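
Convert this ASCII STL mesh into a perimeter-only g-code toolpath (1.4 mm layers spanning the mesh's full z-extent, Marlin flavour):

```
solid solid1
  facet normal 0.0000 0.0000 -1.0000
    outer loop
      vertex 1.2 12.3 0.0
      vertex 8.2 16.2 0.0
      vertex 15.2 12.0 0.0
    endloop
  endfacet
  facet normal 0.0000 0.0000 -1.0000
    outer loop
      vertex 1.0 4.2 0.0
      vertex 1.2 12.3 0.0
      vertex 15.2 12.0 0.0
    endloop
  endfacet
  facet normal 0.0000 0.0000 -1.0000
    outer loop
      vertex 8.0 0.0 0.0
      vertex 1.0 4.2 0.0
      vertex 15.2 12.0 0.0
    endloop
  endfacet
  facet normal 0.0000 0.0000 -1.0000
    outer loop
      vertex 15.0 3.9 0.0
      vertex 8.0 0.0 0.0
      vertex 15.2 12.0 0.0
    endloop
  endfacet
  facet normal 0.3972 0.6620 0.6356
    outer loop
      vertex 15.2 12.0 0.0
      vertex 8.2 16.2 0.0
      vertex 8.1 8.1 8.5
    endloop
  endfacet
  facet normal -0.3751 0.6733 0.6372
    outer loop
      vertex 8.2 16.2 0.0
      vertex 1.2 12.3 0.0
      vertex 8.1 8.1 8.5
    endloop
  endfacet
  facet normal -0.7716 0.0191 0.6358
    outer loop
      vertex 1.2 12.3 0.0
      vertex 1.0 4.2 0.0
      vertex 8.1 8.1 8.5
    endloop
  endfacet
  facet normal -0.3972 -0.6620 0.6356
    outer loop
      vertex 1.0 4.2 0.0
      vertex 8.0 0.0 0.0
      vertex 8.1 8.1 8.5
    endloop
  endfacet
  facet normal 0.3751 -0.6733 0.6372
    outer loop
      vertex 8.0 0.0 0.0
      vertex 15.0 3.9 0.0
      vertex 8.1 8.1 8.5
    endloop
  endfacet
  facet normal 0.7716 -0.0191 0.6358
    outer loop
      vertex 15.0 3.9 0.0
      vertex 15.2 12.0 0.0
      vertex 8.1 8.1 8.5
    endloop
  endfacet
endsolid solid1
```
; perimeter-only toolpath
G21 ; units = mm
G90 ; absolute positioning
G28 ; home
; layer 1
G0 Z1.4
G0 X14.0 Y11.4
G1 X8.2 Y14.8
G1 X2.4 Y11.6
G1 X2.2 Y4.9
G1 X8.0 Y1.4
G1 X13.8 Y4.6
G1 X14.0 Y11.4
; layer 2
G0 Z2.8
G0 X12.8 Y10.7
G1 X8.2 Y13.5
G1 X3.5 Y10.9
G1 X3.4 Y5.5
G1 X8.0 Y2.7
G1 X12.7 Y5.3
G1 X12.8 Y10.7
; layer 3
G0 Z4.2
G0 X11.6 Y10.1
G1 X8.1 Y12.1
G1 X4.6 Y10.2
G1 X4.5 Y6.2
G1 X8.1 Y4.0
G1 X11.6 Y6.0
G1 X11.6 Y10.1
; layer 4
G0 Z5.7
G0 X10.5 Y9.4
G1 X8.1 Y10.8
G1 X5.8 Y9.5
G1 X5.7 Y6.8
G1 X8.1 Y5.4
G1 X10.4 Y6.7
G1 X10.5 Y9.4
; layer 5
G0 Z7.1
G0 X9.3 Y8.8
G1 X8.1 Y9.4
G1 X7.0 Y8.8
G1 X6.9 Y7.5
G1 X8.1 Y6.8
G1 X9.2 Y7.4
G1 X9.3 Y8.8
M2 ; end

The solid is a regular 6-sided pyramid, base circumscribed radius ≈ 8.1 mm, apex at z ≈ 8.5 mm. Slicing at Δz = 1.4 mm — 6 equal slices spanning the solid's height, so layer i sits at z = i·h/6 — gives 5 non-empty perimeters. Each is a 6-segment closed polygon; G0 lifts to the layer z and rapids to the start vertex, then G1 traces the edges. The cross-section shrinks linearly with z (the slice at the apex is degenerate and omitted).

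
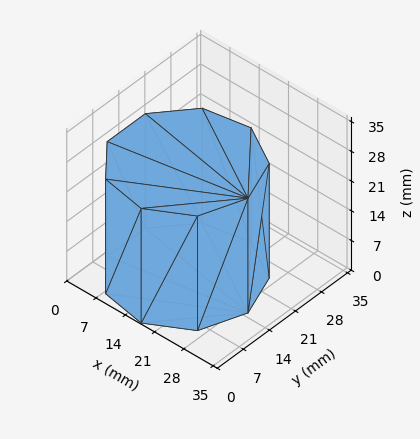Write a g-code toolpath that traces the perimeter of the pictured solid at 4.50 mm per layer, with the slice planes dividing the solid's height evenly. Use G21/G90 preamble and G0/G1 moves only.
Reading the render: the shape is a regular 9-sided prism (a cylinder approximated with 9 flat sides), circumscribed radius ≈ 15 mm, height ≈ 27 mm (dimensions read to the nearest mm from the axis ticks). For the g-code, the solid's height is divided into equal slices at the stated Δz and each level perimeter traced with G1 moves after a G0 lift.

; perimeter-only toolpath
G21 ; units = mm
G90 ; absolute positioning
G28 ; home
; layer 1
G0 Z4.50
G0 X30.00 Y15.00
G1 X26.49 Y24.64
G1 X17.60 Y29.77
G1 X7.50 Y27.99
G1 X0.90 Y20.13
G1 X0.90 Y9.87
G1 X7.50 Y2.01
G1 X17.60 Y0.23
G1 X26.49 Y5.36
G1 X30.00 Y15.00
; layer 2
G0 Z9.00
G0 X30.00 Y15.00
G1 X26.49 Y24.64
G1 X17.60 Y29.77
G1 X7.50 Y27.99
G1 X0.90 Y20.13
G1 X0.90 Y9.87
G1 X7.50 Y2.01
G1 X17.60 Y0.23
G1 X26.49 Y5.36
G1 X30.00 Y15.00
; layer 3
G0 Z13.50
G0 X30.00 Y15.00
G1 X26.49 Y24.64
G1 X17.60 Y29.77
G1 X7.50 Y27.99
G1 X0.90 Y20.13
G1 X0.90 Y9.87
G1 X7.50 Y2.01
G1 X17.60 Y0.23
G1 X26.49 Y5.36
G1 X30.00 Y15.00
; layer 4
G0 Z18.00
G0 X30.00 Y15.00
G1 X26.49 Y24.64
G1 X17.60 Y29.77
G1 X7.50 Y27.99
G1 X0.90 Y20.13
G1 X0.90 Y9.87
G1 X7.50 Y2.01
G1 X17.60 Y0.23
G1 X26.49 Y5.36
G1 X30.00 Y15.00
; layer 5
G0 Z22.50
G0 X30.00 Y15.00
G1 X26.49 Y24.64
G1 X17.60 Y29.77
G1 X7.50 Y27.99
G1 X0.90 Y20.13
G1 X0.90 Y9.87
G1 X7.50 Y2.01
G1 X17.60 Y0.23
G1 X26.49 Y5.36
G1 X30.00 Y15.00
; layer 6
G0 Z27.00
G0 X30.00 Y15.00
G1 X26.49 Y24.64
G1 X17.60 Y29.77
G1 X7.50 Y27.99
G1 X0.90 Y20.13
G1 X0.90 Y9.87
G1 X7.50 Y2.01
G1 X17.60 Y0.23
G1 X26.49 Y5.36
G1 X30.00 Y15.00
M2 ; end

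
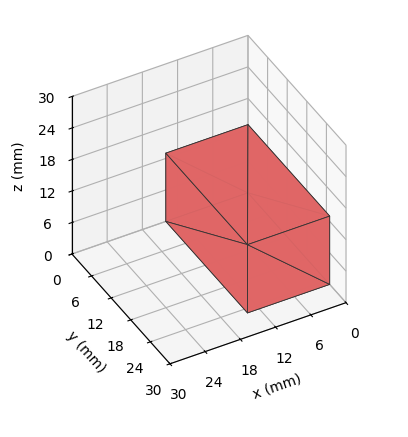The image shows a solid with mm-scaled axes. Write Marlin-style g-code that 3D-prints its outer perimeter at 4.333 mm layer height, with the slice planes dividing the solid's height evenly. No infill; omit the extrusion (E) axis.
Reading the render: the shape is a rectangular box, roughly 14 × 25 mm footprint and 13 mm tall (dimensions read to the nearest mm from the axis ticks). For the g-code, the solid's height is divided into equal slices at the stated Δz and each level perimeter traced with G1 moves after a G0 lift.

; perimeter-only toolpath
G21 ; units = mm
G90 ; absolute positioning
G28 ; home
; layer 1
G0 Z4.333
G0 X0.000 Y0.000
G1 X14.000 Y0.000
G1 X14.000 Y25.000
G1 X0.000 Y25.000
G1 X0.000 Y0.000
; layer 2
G0 Z8.667
G0 X0.000 Y0.000
G1 X14.000 Y0.000
G1 X14.000 Y25.000
G1 X0.000 Y25.000
G1 X0.000 Y0.000
; layer 3
G0 Z13.000
G0 X0.000 Y0.000
G1 X14.000 Y0.000
G1 X14.000 Y25.000
G1 X0.000 Y25.000
G1 X0.000 Y0.000
M2 ; end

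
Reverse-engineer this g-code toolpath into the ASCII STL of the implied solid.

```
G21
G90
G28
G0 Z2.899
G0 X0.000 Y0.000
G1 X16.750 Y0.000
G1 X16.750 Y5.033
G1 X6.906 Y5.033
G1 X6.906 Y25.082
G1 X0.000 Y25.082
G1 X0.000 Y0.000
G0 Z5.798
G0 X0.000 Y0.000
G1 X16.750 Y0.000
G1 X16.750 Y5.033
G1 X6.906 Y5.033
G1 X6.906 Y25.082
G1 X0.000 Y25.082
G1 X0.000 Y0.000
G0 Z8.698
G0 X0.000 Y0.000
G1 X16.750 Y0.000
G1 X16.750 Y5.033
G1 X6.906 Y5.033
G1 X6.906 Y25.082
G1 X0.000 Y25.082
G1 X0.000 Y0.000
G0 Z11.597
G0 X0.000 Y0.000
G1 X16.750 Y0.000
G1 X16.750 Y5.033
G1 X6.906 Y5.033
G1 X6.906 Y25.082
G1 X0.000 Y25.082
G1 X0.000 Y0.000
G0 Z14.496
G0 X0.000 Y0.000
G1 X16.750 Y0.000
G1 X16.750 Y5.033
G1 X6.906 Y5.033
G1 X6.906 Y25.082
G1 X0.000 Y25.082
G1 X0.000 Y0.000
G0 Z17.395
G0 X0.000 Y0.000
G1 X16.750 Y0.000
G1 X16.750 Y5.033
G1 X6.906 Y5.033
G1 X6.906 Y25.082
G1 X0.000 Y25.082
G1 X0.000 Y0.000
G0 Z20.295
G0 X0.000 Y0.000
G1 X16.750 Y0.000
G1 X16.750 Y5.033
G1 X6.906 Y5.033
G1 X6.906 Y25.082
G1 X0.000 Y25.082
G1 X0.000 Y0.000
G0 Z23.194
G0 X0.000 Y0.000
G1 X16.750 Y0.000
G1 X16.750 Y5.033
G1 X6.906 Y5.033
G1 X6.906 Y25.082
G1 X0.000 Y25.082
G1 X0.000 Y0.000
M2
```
solid part
  facet normal 0.0000 0.0000 -1.0000
    outer loop
      vertex 16.750 5.033 0.000
      vertex 16.750 0.000 0.000
      vertex 0.000 0.000 0.000
    endloop
  endfacet
  facet normal 0.0000 0.0000 -1.0000
    outer loop
      vertex 6.906 5.033 0.000
      vertex 16.750 5.033 0.000
      vertex 0.000 0.000 0.000
    endloop
  endfacet
  facet normal 0.0000 0.0000 -1.0000
    outer loop
      vertex 6.906 25.082 0.000
      vertex 6.906 5.033 0.000
      vertex 0.000 0.000 0.000
    endloop
  endfacet
  facet normal 0.0000 0.0000 -1.0000
    outer loop
      vertex 0.000 25.082 0.000
      vertex 6.906 25.082 0.000
      vertex 0.000 0.000 0.000
    endloop
  endfacet
  facet normal 0.0000 0.0000 1.0000
    outer loop
      vertex 0.000 0.000 23.194
      vertex 16.750 0.000 23.194
      vertex 16.750 5.033 23.194
    endloop
  endfacet
  facet normal 0.0000 0.0000 1.0000
    outer loop
      vertex 0.000 0.000 23.194
      vertex 16.750 5.033 23.194
      vertex 6.906 5.033 23.194
    endloop
  endfacet
  facet normal 0.0000 0.0000 1.0000
    outer loop
      vertex 0.000 0.000 23.194
      vertex 6.906 5.033 23.194
      vertex 6.906 25.082 23.194
    endloop
  endfacet
  facet normal 0.0000 0.0000 1.0000
    outer loop
      vertex 0.000 0.000 23.194
      vertex 6.906 25.082 23.194
      vertex 0.000 25.082 23.194
    endloop
  endfacet
  facet normal 0.0000 -1.0000 0.0000
    outer loop
      vertex 0.000 0.000 0.000
      vertex 16.750 0.000 0.000
      vertex 16.750 0.000 23.194
    endloop
  endfacet
  facet normal 0.0000 -1.0000 0.0000
    outer loop
      vertex 0.000 0.000 0.000
      vertex 16.750 0.000 23.194
      vertex 0.000 0.000 23.194
    endloop
  endfacet
  facet normal 1.0000 0.0000 0.0000
    outer loop
      vertex 16.750 0.000 0.000
      vertex 16.750 5.033 0.000
      vertex 16.750 5.033 23.194
    endloop
  endfacet
  facet normal 1.0000 0.0000 0.0000
    outer loop
      vertex 16.750 0.000 0.000
      vertex 16.750 5.033 23.194
      vertex 16.750 0.000 23.194
    endloop
  endfacet
  facet normal 0.0000 1.0000 0.0000
    outer loop
      vertex 16.750 5.033 0.000
      vertex 6.906 5.033 0.000
      vertex 6.906 5.033 23.194
    endloop
  endfacet
  facet normal 0.0000 1.0000 0.0000
    outer loop
      vertex 16.750 5.033 0.000
      vertex 6.906 5.033 23.194
      vertex 16.750 5.033 23.194
    endloop
  endfacet
  facet normal 1.0000 0.0000 0.0000
    outer loop
      vertex 6.906 5.033 0.000
      vertex 6.906 25.082 0.000
      vertex 6.906 25.082 23.194
    endloop
  endfacet
  facet normal 1.0000 0.0000 0.0000
    outer loop
      vertex 6.906 5.033 0.000
      vertex 6.906 25.082 23.194
      vertex 6.906 5.033 23.194
    endloop
  endfacet
  facet normal 0.0000 1.0000 0.0000
    outer loop
      vertex 6.906 25.082 0.000
      vertex 0.000 25.082 0.000
      vertex 0.000 25.082 23.194
    endloop
  endfacet
  facet normal 0.0000 1.0000 0.0000
    outer loop
      vertex 6.906 25.082 0.000
      vertex 0.000 25.082 23.194
      vertex 6.906 25.082 23.194
    endloop
  endfacet
  facet normal -1.0000 0.0000 0.0000
    outer loop
      vertex 0.000 25.082 0.000
      vertex 0.000 0.000 0.000
      vertex 0.000 0.000 23.194
    endloop
  endfacet
  facet normal -1.0000 0.0000 0.0000
    outer loop
      vertex 0.000 25.082 0.000
      vertex 0.000 0.000 23.194
      vertex 0.000 25.082 23.194
    endloop
  endfacet
endsolid part

The G0 Z moves step by Δz≈2.899 mm. Every layer's G1 loop is the same polygon, so the solid is a straight extrusion of it from z=0 to z≈23.2. Closing with flat bottom and top caps and triangulating gives 20 facets — an L-shaped prism: outer 16.8 × 25.1 mm, arm thicknesses ≈ 5.03 mm (horizontal) and 6.91 mm (vertical), extruded 23.2 mm in z.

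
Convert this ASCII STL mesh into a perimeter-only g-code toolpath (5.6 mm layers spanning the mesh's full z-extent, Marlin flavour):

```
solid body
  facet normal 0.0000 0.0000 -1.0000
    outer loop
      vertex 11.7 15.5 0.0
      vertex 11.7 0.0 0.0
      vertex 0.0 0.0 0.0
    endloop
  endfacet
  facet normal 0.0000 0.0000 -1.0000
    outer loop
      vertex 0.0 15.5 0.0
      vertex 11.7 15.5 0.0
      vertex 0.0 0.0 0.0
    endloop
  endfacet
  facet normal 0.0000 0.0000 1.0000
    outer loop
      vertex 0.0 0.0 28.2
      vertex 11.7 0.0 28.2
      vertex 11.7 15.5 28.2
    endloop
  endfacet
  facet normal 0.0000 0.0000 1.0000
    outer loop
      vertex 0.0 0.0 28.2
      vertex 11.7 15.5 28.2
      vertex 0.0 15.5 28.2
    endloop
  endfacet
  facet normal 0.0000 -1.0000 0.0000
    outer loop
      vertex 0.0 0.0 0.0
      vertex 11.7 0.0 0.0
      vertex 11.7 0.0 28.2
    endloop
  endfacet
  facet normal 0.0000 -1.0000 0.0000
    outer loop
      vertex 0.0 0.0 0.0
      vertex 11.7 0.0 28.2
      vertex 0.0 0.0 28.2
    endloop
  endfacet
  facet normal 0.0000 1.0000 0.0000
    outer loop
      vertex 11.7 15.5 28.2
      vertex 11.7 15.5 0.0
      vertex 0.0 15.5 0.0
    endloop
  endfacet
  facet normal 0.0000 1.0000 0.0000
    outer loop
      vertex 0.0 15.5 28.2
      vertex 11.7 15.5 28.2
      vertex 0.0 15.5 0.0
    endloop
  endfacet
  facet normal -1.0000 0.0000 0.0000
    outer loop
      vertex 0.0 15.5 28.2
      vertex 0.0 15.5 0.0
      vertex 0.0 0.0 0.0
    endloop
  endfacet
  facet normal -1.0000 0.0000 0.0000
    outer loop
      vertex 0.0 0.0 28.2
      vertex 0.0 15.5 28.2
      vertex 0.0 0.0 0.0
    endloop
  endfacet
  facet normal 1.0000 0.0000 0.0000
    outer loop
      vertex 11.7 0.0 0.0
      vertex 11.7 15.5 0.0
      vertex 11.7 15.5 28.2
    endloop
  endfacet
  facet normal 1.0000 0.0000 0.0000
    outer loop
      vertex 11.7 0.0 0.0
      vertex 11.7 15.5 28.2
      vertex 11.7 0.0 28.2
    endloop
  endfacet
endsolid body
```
; perimeter-only toolpath
G21 ; units = mm
G90 ; absolute positioning
G28 ; home
; layer 1
G0 Z5.6
G0 X0.0 Y0.0
G1 X11.7 Y0.0
G1 X11.7 Y15.5
G1 X0.0 Y15.5
G1 X0.0 Y0.0
; layer 2
G0 Z11.3
G0 X0.0 Y0.0
G1 X11.7 Y0.0
G1 X11.7 Y15.5
G1 X0.0 Y15.5
G1 X0.0 Y0.0
; layer 3
G0 Z16.9
G0 X0.0 Y0.0
G1 X11.7 Y0.0
G1 X11.7 Y15.5
G1 X0.0 Y15.5
G1 X0.0 Y0.0
; layer 4
G0 Z22.6
G0 X0.0 Y0.0
G1 X11.7 Y0.0
G1 X11.7 Y15.5
G1 X0.0 Y15.5
G1 X0.0 Y0.0
; layer 5
G0 Z28.2
G0 X0.0 Y0.0
G1 X11.7 Y0.0
G1 X11.7 Y15.5
G1 X0.0 Y15.5
G1 X0.0 Y0.0
M2 ; end

The solid is a rectangular box, roughly 11.7 × 15.5 mm footprint and 28.2 mm tall. Slicing at Δz = 5.6 mm — 5 equal slices spanning the solid's height, so layer i sits at z = i·h/5 — gives 5 non-empty perimeters. Each is a 4-segment closed polygon; G0 lifts to the layer z and rapids to the start vertex, then G1 traces the edges.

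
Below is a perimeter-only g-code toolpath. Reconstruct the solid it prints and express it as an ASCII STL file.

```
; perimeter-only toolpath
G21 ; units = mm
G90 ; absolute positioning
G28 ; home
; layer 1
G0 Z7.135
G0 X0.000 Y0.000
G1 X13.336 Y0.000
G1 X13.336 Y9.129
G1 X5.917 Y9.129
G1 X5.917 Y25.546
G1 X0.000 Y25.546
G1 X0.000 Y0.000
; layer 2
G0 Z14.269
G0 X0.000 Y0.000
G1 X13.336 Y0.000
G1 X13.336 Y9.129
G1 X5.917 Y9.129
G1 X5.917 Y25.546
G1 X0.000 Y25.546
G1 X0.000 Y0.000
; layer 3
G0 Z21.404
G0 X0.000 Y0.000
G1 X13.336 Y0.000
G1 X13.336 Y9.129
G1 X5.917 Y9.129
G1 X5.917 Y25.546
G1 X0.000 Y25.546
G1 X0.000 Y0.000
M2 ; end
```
solid part
  facet normal 0.0000 0.0000 -1.0000
    outer loop
      vertex 13.336 9.129 0.000
      vertex 13.336 0.000 0.000
      vertex 0.000 0.000 0.000
    endloop
  endfacet
  facet normal 0.0000 0.0000 -1.0000
    outer loop
      vertex 5.917 9.129 0.000
      vertex 13.336 9.129 0.000
      vertex 0.000 0.000 0.000
    endloop
  endfacet
  facet normal 0.0000 0.0000 -1.0000
    outer loop
      vertex 5.917 25.546 0.000
      vertex 5.917 9.129 0.000
      vertex 0.000 0.000 0.000
    endloop
  endfacet
  facet normal 0.0000 0.0000 -1.0000
    outer loop
      vertex 0.000 25.546 0.000
      vertex 5.917 25.546 0.000
      vertex 0.000 0.000 0.000
    endloop
  endfacet
  facet normal 0.0000 0.0000 1.0000
    outer loop
      vertex 0.000 0.000 21.404
      vertex 13.336 0.000 21.404
      vertex 13.336 9.129 21.404
    endloop
  endfacet
  facet normal 0.0000 0.0000 1.0000
    outer loop
      vertex 0.000 0.000 21.404
      vertex 13.336 9.129 21.404
      vertex 5.917 9.129 21.404
    endloop
  endfacet
  facet normal 0.0000 0.0000 1.0000
    outer loop
      vertex 0.000 0.000 21.404
      vertex 5.917 9.129 21.404
      vertex 5.917 25.546 21.404
    endloop
  endfacet
  facet normal 0.0000 0.0000 1.0000
    outer loop
      vertex 0.000 0.000 21.404
      vertex 5.917 25.546 21.404
      vertex 0.000 25.546 21.404
    endloop
  endfacet
  facet normal 0.0000 -1.0000 0.0000
    outer loop
      vertex 0.000 0.000 0.000
      vertex 13.336 0.000 0.000
      vertex 13.336 0.000 21.404
    endloop
  endfacet
  facet normal 0.0000 -1.0000 0.0000
    outer loop
      vertex 0.000 0.000 0.000
      vertex 13.336 0.000 21.404
      vertex 0.000 0.000 21.404
    endloop
  endfacet
  facet normal 1.0000 0.0000 0.0000
    outer loop
      vertex 13.336 0.000 0.000
      vertex 13.336 9.129 0.000
      vertex 13.336 9.129 21.404
    endloop
  endfacet
  facet normal 1.0000 0.0000 0.0000
    outer loop
      vertex 13.336 0.000 0.000
      vertex 13.336 9.129 21.404
      vertex 13.336 0.000 21.404
    endloop
  endfacet
  facet normal 0.0000 1.0000 0.0000
    outer loop
      vertex 13.336 9.129 0.000
      vertex 5.917 9.129 0.000
      vertex 5.917 9.129 21.404
    endloop
  endfacet
  facet normal 0.0000 1.0000 0.0000
    outer loop
      vertex 13.336 9.129 0.000
      vertex 5.917 9.129 21.404
      vertex 13.336 9.129 21.404
    endloop
  endfacet
  facet normal 1.0000 0.0000 0.0000
    outer loop
      vertex 5.917 9.129 0.000
      vertex 5.917 25.546 0.000
      vertex 5.917 25.546 21.404
    endloop
  endfacet
  facet normal 1.0000 0.0000 0.0000
    outer loop
      vertex 5.917 9.129 0.000
      vertex 5.917 25.546 21.404
      vertex 5.917 9.129 21.404
    endloop
  endfacet
  facet normal 0.0000 1.0000 0.0000
    outer loop
      vertex 5.917 25.546 0.000
      vertex 0.000 25.546 0.000
      vertex 0.000 25.546 21.404
    endloop
  endfacet
  facet normal 0.0000 1.0000 0.0000
    outer loop
      vertex 5.917 25.546 0.000
      vertex 0.000 25.546 21.404
      vertex 5.917 25.546 21.404
    endloop
  endfacet
  facet normal -1.0000 0.0000 0.0000
    outer loop
      vertex 0.000 25.546 0.000
      vertex 0.000 0.000 0.000
      vertex 0.000 0.000 21.404
    endloop
  endfacet
  facet normal -1.0000 0.0000 0.0000
    outer loop
      vertex 0.000 25.546 0.000
      vertex 0.000 0.000 21.404
      vertex 0.000 25.546 21.404
    endloop
  endfacet
endsolid part

The G0 Z moves step by Δz≈7.135 mm. Every layer's G1 loop is the same polygon, so the solid is a straight extrusion of it from z=0 to z≈21.4. Closing with flat bottom and top caps and triangulating gives 20 facets — an L-shaped prism: outer 13.3 × 25.5 mm, arm thicknesses ≈ 9.13 mm (horizontal) and 5.92 mm (vertical), extruded 21.4 mm in z.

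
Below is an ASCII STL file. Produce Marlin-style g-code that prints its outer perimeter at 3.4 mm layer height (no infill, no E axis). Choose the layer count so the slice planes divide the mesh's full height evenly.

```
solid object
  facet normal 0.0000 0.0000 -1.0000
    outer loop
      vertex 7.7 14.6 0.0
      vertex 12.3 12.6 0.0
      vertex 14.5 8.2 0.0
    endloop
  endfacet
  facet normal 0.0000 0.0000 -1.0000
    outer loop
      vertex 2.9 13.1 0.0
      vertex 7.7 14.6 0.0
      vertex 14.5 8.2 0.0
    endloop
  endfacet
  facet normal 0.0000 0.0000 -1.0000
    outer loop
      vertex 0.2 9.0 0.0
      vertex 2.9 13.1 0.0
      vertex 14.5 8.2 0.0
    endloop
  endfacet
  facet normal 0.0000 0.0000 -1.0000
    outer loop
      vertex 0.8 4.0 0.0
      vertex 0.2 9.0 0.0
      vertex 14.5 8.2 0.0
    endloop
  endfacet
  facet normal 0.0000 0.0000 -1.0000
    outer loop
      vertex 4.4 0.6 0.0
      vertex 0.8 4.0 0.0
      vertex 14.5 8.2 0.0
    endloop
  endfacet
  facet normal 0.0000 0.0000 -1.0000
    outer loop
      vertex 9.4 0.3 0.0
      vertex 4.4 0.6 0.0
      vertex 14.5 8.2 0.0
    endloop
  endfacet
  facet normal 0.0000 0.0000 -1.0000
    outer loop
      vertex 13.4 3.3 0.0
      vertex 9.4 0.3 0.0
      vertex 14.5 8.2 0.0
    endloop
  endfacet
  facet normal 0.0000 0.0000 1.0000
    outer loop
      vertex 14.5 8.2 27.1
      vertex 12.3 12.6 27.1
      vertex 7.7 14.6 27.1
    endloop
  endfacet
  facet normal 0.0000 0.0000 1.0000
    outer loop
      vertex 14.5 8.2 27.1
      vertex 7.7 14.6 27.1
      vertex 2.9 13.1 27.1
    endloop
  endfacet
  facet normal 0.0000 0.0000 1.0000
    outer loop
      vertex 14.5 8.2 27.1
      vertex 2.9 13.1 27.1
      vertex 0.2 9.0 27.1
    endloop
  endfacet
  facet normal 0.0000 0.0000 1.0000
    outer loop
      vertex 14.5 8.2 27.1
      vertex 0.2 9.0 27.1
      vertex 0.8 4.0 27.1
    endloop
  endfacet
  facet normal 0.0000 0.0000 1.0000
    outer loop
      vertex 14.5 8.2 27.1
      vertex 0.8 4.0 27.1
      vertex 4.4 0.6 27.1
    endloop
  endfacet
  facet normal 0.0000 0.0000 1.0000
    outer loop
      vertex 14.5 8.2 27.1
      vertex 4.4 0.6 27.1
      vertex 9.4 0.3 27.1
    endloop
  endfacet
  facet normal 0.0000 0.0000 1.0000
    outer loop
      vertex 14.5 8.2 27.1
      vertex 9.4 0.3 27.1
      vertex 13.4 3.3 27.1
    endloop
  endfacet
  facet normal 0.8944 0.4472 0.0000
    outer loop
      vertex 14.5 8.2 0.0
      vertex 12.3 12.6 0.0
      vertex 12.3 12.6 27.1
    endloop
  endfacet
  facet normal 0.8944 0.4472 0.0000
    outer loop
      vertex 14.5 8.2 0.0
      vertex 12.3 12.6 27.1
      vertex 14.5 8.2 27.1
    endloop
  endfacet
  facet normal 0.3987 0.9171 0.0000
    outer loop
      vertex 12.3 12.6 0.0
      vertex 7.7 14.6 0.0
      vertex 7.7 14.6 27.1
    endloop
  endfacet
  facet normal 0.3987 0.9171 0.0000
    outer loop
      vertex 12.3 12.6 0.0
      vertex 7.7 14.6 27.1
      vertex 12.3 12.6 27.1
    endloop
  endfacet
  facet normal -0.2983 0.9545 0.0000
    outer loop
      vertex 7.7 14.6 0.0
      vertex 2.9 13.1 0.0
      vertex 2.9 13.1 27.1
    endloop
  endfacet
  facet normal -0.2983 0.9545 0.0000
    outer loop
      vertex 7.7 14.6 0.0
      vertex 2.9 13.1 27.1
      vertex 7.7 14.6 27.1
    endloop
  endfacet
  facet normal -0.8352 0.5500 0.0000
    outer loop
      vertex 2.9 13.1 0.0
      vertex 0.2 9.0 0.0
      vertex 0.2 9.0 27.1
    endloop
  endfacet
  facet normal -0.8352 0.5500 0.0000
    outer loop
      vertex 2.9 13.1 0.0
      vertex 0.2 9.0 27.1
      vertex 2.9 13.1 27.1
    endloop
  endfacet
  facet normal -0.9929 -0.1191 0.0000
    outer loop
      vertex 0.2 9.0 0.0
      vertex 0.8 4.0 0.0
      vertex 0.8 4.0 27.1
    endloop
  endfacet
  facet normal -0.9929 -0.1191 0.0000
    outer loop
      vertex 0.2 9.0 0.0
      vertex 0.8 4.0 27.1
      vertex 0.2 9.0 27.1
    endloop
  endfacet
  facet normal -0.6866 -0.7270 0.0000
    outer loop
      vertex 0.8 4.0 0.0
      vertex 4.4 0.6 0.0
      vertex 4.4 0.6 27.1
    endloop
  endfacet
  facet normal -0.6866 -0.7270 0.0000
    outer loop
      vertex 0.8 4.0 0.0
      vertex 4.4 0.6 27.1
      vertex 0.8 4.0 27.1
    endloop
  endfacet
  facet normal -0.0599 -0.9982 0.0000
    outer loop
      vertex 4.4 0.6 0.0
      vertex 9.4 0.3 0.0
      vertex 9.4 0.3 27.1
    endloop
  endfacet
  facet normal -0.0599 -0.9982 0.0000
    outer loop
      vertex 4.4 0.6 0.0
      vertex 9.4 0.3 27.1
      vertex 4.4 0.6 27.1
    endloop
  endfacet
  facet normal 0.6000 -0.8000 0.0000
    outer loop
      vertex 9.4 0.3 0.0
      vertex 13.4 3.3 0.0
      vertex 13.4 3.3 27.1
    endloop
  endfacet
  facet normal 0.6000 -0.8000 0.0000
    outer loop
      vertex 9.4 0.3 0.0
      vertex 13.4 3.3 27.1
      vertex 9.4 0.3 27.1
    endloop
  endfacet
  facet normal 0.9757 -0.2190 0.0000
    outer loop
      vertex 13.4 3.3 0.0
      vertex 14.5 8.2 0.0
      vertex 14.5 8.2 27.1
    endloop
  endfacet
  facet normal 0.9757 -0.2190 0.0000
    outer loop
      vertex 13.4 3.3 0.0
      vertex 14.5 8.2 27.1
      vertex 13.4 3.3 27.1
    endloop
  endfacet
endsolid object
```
; perimeter-only toolpath
G21 ; units = mm
G90 ; absolute positioning
G28 ; home
; layer 1
G0 Z3.4
G0 X14.5 Y8.2
G1 X12.3 Y12.6
G1 X7.7 Y14.6
G1 X2.9 Y13.1
G1 X0.2 Y9.0
G1 X0.8 Y4.0
G1 X4.4 Y0.6
G1 X9.4 Y0.3
G1 X13.4 Y3.3
G1 X14.5 Y8.2
; layer 2
G0 Z6.8
G0 X14.5 Y8.2
G1 X12.3 Y12.6
G1 X7.7 Y14.6
G1 X2.9 Y13.1
G1 X0.2 Y9.0
G1 X0.8 Y4.0
G1 X4.4 Y0.6
G1 X9.4 Y0.3
G1 X13.4 Y3.3
G1 X14.5 Y8.2
; layer 3
G0 Z10.2
G0 X14.5 Y8.2
G1 X12.3 Y12.6
G1 X7.7 Y14.6
G1 X2.9 Y13.1
G1 X0.2 Y9.0
G1 X0.8 Y4.0
G1 X4.4 Y0.6
G1 X9.4 Y0.3
G1 X13.4 Y3.3
G1 X14.5 Y8.2
; layer 4
G0 Z13.6
G0 X14.5 Y8.2
G1 X12.3 Y12.6
G1 X7.7 Y14.6
G1 X2.9 Y13.1
G1 X0.2 Y9.0
G1 X0.8 Y4.0
G1 X4.4 Y0.6
G1 X9.4 Y0.3
G1 X13.4 Y3.3
G1 X14.5 Y8.2
; layer 5
G0 Z16.9
G0 X14.5 Y8.2
G1 X12.3 Y12.6
G1 X7.7 Y14.6
G1 X2.9 Y13.1
G1 X0.2 Y9.0
G1 X0.8 Y4.0
G1 X4.4 Y0.6
G1 X9.4 Y0.3
G1 X13.4 Y3.3
G1 X14.5 Y8.2
; layer 6
G0 Z20.3
G0 X14.5 Y8.2
G1 X12.3 Y12.6
G1 X7.7 Y14.6
G1 X2.9 Y13.1
G1 X0.2 Y9.0
G1 X0.8 Y4.0
G1 X4.4 Y0.6
G1 X9.4 Y0.3
G1 X13.4 Y3.3
G1 X14.5 Y8.2
; layer 7
G0 Z23.7
G0 X14.5 Y8.2
G1 X12.3 Y12.6
G1 X7.7 Y14.6
G1 X2.9 Y13.1
G1 X0.2 Y9.0
G1 X0.8 Y4.0
G1 X4.4 Y0.6
G1 X9.4 Y0.3
G1 X13.4 Y3.3
G1 X14.5 Y8.2
; layer 8
G0 Z27.1
G0 X14.5 Y8.2
G1 X12.3 Y12.6
G1 X7.7 Y14.6
G1 X2.9 Y13.1
G1 X0.2 Y9.0
G1 X0.8 Y4.0
G1 X4.4 Y0.6
G1 X9.4 Y0.3
G1 X13.4 Y3.3
G1 X14.5 Y8.2
M2 ; end

The solid is a regular 9-sided prism (a cylinder approximated with 9 flat sides), circumscribed radius ≈ 7.3 mm, height ≈ 27.1 mm. Slicing at Δz = 3.4 mm — 8 equal slices spanning the solid's height, so layer i sits at z = i·h/8 — gives 8 non-empty perimeters. Each is a 9-segment closed polygon; G0 lifts to the layer z and rapids to the start vertex, then G1 traces the edges.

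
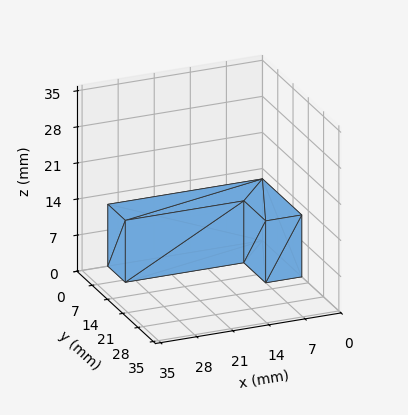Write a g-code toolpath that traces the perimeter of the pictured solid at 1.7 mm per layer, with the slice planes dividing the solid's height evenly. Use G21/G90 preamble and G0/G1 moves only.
Reading the render: the shape is an L-shaped prism: outer 30 × 18 mm, arm thicknesses ≈ 8 mm (horizontal) and 7 mm (vertical), extruded 12 mm in z (dimensions read to the nearest mm from the axis ticks). For the g-code, the solid's height is divided into equal slices at the stated Δz and each level perimeter traced with G1 moves after a G0 lift.

; perimeter-only toolpath
G21 ; units = mm
G90 ; absolute positioning
G28 ; home
; layer 1
G0 Z1.7
G0 X0.0 Y0.0
G1 X30.0 Y0.0
G1 X30.0 Y8.0
G1 X7.0 Y8.0
G1 X7.0 Y18.0
G1 X0.0 Y18.0
G1 X0.0 Y0.0
; layer 2
G0 Z3.4
G0 X0.0 Y0.0
G1 X30.0 Y0.0
G1 X30.0 Y8.0
G1 X7.0 Y8.0
G1 X7.0 Y18.0
G1 X0.0 Y18.0
G1 X0.0 Y0.0
; layer 3
G0 Z5.1
G0 X0.0 Y0.0
G1 X30.0 Y0.0
G1 X30.0 Y8.0
G1 X7.0 Y8.0
G1 X7.0 Y18.0
G1 X0.0 Y18.0
G1 X0.0 Y0.0
; layer 4
G0 Z6.9
G0 X0.0 Y0.0
G1 X30.0 Y0.0
G1 X30.0 Y8.0
G1 X7.0 Y8.0
G1 X7.0 Y18.0
G1 X0.0 Y18.0
G1 X0.0 Y0.0
; layer 5
G0 Z8.6
G0 X0.0 Y0.0
G1 X30.0 Y0.0
G1 X30.0 Y8.0
G1 X7.0 Y8.0
G1 X7.0 Y18.0
G1 X0.0 Y18.0
G1 X0.0 Y0.0
; layer 6
G0 Z10.3
G0 X0.0 Y0.0
G1 X30.0 Y0.0
G1 X30.0 Y8.0
G1 X7.0 Y8.0
G1 X7.0 Y18.0
G1 X0.0 Y18.0
G1 X0.0 Y0.0
; layer 7
G0 Z12.0
G0 X0.0 Y0.0
G1 X30.0 Y0.0
G1 X30.0 Y8.0
G1 X7.0 Y8.0
G1 X7.0 Y18.0
G1 X0.0 Y18.0
G1 X0.0 Y0.0
M2 ; end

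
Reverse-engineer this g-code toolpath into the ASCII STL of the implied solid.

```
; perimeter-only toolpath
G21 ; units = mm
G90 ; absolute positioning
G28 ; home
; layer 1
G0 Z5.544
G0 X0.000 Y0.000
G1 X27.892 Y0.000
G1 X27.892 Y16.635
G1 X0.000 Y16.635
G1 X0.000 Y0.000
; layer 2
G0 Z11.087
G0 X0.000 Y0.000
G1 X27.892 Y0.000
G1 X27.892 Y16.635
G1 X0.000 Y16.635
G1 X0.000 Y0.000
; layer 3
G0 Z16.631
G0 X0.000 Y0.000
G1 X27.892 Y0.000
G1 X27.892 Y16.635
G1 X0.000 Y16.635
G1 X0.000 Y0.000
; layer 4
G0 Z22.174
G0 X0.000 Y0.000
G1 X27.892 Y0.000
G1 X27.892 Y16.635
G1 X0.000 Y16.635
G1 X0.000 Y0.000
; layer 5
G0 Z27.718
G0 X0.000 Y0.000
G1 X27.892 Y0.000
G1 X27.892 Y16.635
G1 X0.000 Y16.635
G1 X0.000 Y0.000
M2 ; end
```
solid part
  facet normal 0.0000 0.0000 -1.0000
    outer loop
      vertex 27.892 16.635 0.000
      vertex 27.892 0.000 0.000
      vertex 0.000 0.000 0.000
    endloop
  endfacet
  facet normal 0.0000 0.0000 -1.0000
    outer loop
      vertex 0.000 16.635 0.000
      vertex 27.892 16.635 0.000
      vertex 0.000 0.000 0.000
    endloop
  endfacet
  facet normal 0.0000 0.0000 1.0000
    outer loop
      vertex 0.000 0.000 27.718
      vertex 27.892 0.000 27.718
      vertex 27.892 16.635 27.718
    endloop
  endfacet
  facet normal 0.0000 0.0000 1.0000
    outer loop
      vertex 0.000 0.000 27.718
      vertex 27.892 16.635 27.718
      vertex 0.000 16.635 27.718
    endloop
  endfacet
  facet normal 0.0000 -1.0000 0.0000
    outer loop
      vertex 0.000 0.000 0.000
      vertex 27.892 0.000 0.000
      vertex 27.892 0.000 27.718
    endloop
  endfacet
  facet normal 0.0000 -1.0000 0.0000
    outer loop
      vertex 0.000 0.000 0.000
      vertex 27.892 0.000 27.718
      vertex 0.000 0.000 27.718
    endloop
  endfacet
  facet normal 0.0000 1.0000 0.0000
    outer loop
      vertex 27.892 16.635 27.718
      vertex 27.892 16.635 0.000
      vertex 0.000 16.635 0.000
    endloop
  endfacet
  facet normal 0.0000 1.0000 0.0000
    outer loop
      vertex 0.000 16.635 27.718
      vertex 27.892 16.635 27.718
      vertex 0.000 16.635 0.000
    endloop
  endfacet
  facet normal -1.0000 0.0000 0.0000
    outer loop
      vertex 0.000 16.635 27.718
      vertex 0.000 16.635 0.000
      vertex 0.000 0.000 0.000
    endloop
  endfacet
  facet normal -1.0000 0.0000 0.0000
    outer loop
      vertex 0.000 0.000 27.718
      vertex 0.000 16.635 27.718
      vertex 0.000 0.000 0.000
    endloop
  endfacet
  facet normal 1.0000 0.0000 0.0000
    outer loop
      vertex 27.892 0.000 0.000
      vertex 27.892 16.635 0.000
      vertex 27.892 16.635 27.718
    endloop
  endfacet
  facet normal 1.0000 0.0000 0.0000
    outer loop
      vertex 27.892 0.000 0.000
      vertex 27.892 16.635 27.718
      vertex 27.892 0.000 27.718
    endloop
  endfacet
endsolid part

The G0 Z moves step by Δz≈5.544 mm. Every layer's G1 loop is the same polygon, so the solid is a straight extrusion of it from z=0 to z≈27.7. Closing with flat bottom and top caps and triangulating gives 12 facets — a rectangular box, roughly 27.9 × 16.6 mm footprint and 27.7 mm tall.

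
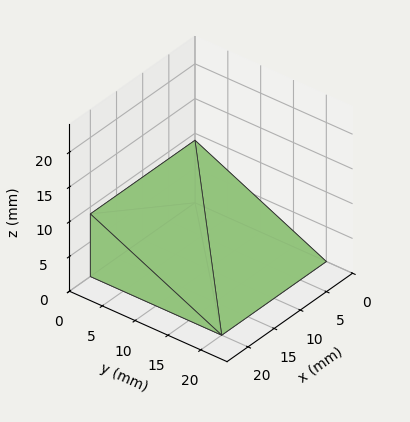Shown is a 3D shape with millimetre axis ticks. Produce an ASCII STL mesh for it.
Reading the render: the shape is a wedge (ramp): 20 × 20 mm base, rising to 9 mm along the y=0 edge and sloping linearly to z=0 at y=20 (dimensions read to the nearest mm from the axis ticks). For the STL, each face is triangulated and given an outward normal.

solid part
  facet normal 0.0000 0.0000 -1.0000
    outer loop
      vertex 20.000 20.000 0.000
      vertex 20.000 0.000 0.000
      vertex 0.000 0.000 0.000
    endloop
  endfacet
  facet normal 0.0000 0.0000 -1.0000
    outer loop
      vertex 0.000 20.000 0.000
      vertex 20.000 20.000 0.000
      vertex 0.000 0.000 0.000
    endloop
  endfacet
  facet normal 0.0000 -1.0000 0.0000
    outer loop
      vertex 0.000 0.000 0.000
      vertex 20.000 0.000 0.000
      vertex 20.000 0.000 9.000
    endloop
  endfacet
  facet normal 0.0000 -1.0000 0.0000
    outer loop
      vertex 0.000 0.000 0.000
      vertex 20.000 0.000 9.000
      vertex 0.000 0.000 9.000
    endloop
  endfacet
  facet normal 0.0000 0.4104 0.9119
    outer loop
      vertex 0.000 0.000 9.000
      vertex 20.000 0.000 9.000
      vertex 20.000 20.000 0.000
    endloop
  endfacet
  facet normal 0.0000 0.4104 0.9119
    outer loop
      vertex 0.000 0.000 9.000
      vertex 20.000 20.000 0.000
      vertex 0.000 20.000 0.000
    endloop
  endfacet
  facet normal -1.0000 0.0000 0.0000
    outer loop
      vertex 0.000 0.000 9.000
      vertex 0.000 20.000 0.000
      vertex 0.000 0.000 0.000
    endloop
  endfacet
  facet normal 1.0000 0.0000 0.0000
    outer loop
      vertex 20.000 0.000 0.000
      vertex 20.000 20.000 0.000
      vertex 20.000 0.000 9.000
    endloop
  endfacet
endsolid part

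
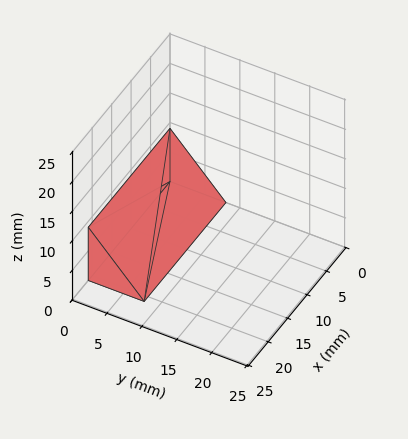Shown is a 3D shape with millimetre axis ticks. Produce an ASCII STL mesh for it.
Reading the render: the shape is a wedge (ramp): 21 × 8 mm base, rising to 9 mm along the y=0 edge and sloping linearly to z=0 at y=8 (dimensions read to the nearest mm from the axis ticks). For the STL, each face is triangulated and given an outward normal.

solid part
  facet normal 0.0000 0.0000 -1.0000
    outer loop
      vertex 21.000 8.000 0.000
      vertex 21.000 0.000 0.000
      vertex 0.000 0.000 0.000
    endloop
  endfacet
  facet normal 0.0000 0.0000 -1.0000
    outer loop
      vertex 0.000 8.000 0.000
      vertex 21.000 8.000 0.000
      vertex 0.000 0.000 0.000
    endloop
  endfacet
  facet normal 0.0000 -1.0000 0.0000
    outer loop
      vertex 0.000 0.000 0.000
      vertex 21.000 0.000 0.000
      vertex 21.000 0.000 9.000
    endloop
  endfacet
  facet normal 0.0000 -1.0000 0.0000
    outer loop
      vertex 0.000 0.000 0.000
      vertex 21.000 0.000 9.000
      vertex 0.000 0.000 9.000
    endloop
  endfacet
  facet normal 0.0000 0.7474 0.6644
    outer loop
      vertex 0.000 0.000 9.000
      vertex 21.000 0.000 9.000
      vertex 21.000 8.000 0.000
    endloop
  endfacet
  facet normal 0.0000 0.7474 0.6644
    outer loop
      vertex 0.000 0.000 9.000
      vertex 21.000 8.000 0.000
      vertex 0.000 8.000 0.000
    endloop
  endfacet
  facet normal -1.0000 0.0000 0.0000
    outer loop
      vertex 0.000 0.000 9.000
      vertex 0.000 8.000 0.000
      vertex 0.000 0.000 0.000
    endloop
  endfacet
  facet normal 1.0000 0.0000 0.0000
    outer loop
      vertex 21.000 0.000 0.000
      vertex 21.000 8.000 0.000
      vertex 21.000 0.000 9.000
    endloop
  endfacet
endsolid part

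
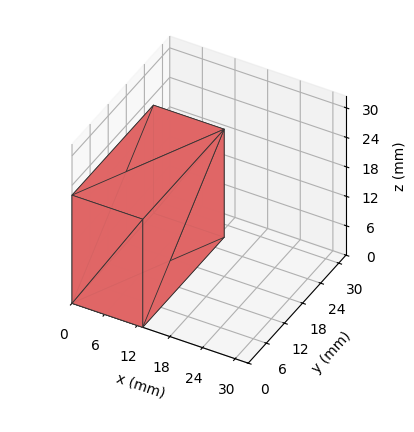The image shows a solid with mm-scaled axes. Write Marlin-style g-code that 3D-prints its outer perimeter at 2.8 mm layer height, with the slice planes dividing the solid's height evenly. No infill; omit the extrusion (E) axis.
Reading the render: the shape is a rectangular box, roughly 13 × 27 mm footprint and 22 mm tall (dimensions read to the nearest mm from the axis ticks). For the g-code, the solid's height is divided into equal slices at the stated Δz and each level perimeter traced with G1 moves after a G0 lift.

; perimeter-only toolpath
G21 ; units = mm
G90 ; absolute positioning
G28 ; home
; layer 1
G0 Z2.8
G0 X0.0 Y0.0
G1 X13.0 Y0.0
G1 X13.0 Y27.0
G1 X0.0 Y27.0
G1 X0.0 Y0.0
; layer 2
G0 Z5.5
G0 X0.0 Y0.0
G1 X13.0 Y0.0
G1 X13.0 Y27.0
G1 X0.0 Y27.0
G1 X0.0 Y0.0
; layer 3
G0 Z8.2
G0 X0.0 Y0.0
G1 X13.0 Y0.0
G1 X13.0 Y27.0
G1 X0.0 Y27.0
G1 X0.0 Y0.0
; layer 4
G0 Z11.0
G0 X0.0 Y0.0
G1 X13.0 Y0.0
G1 X13.0 Y27.0
G1 X0.0 Y27.0
G1 X0.0 Y0.0
; layer 5
G0 Z13.8
G0 X0.0 Y0.0
G1 X13.0 Y0.0
G1 X13.0 Y27.0
G1 X0.0 Y27.0
G1 X0.0 Y0.0
; layer 6
G0 Z16.5
G0 X0.0 Y0.0
G1 X13.0 Y0.0
G1 X13.0 Y27.0
G1 X0.0 Y27.0
G1 X0.0 Y0.0
; layer 7
G0 Z19.2
G0 X0.0 Y0.0
G1 X13.0 Y0.0
G1 X13.0 Y27.0
G1 X0.0 Y27.0
G1 X0.0 Y0.0
; layer 8
G0 Z22.0
G0 X0.0 Y0.0
G1 X13.0 Y0.0
G1 X13.0 Y27.0
G1 X0.0 Y27.0
G1 X0.0 Y0.0
M2 ; end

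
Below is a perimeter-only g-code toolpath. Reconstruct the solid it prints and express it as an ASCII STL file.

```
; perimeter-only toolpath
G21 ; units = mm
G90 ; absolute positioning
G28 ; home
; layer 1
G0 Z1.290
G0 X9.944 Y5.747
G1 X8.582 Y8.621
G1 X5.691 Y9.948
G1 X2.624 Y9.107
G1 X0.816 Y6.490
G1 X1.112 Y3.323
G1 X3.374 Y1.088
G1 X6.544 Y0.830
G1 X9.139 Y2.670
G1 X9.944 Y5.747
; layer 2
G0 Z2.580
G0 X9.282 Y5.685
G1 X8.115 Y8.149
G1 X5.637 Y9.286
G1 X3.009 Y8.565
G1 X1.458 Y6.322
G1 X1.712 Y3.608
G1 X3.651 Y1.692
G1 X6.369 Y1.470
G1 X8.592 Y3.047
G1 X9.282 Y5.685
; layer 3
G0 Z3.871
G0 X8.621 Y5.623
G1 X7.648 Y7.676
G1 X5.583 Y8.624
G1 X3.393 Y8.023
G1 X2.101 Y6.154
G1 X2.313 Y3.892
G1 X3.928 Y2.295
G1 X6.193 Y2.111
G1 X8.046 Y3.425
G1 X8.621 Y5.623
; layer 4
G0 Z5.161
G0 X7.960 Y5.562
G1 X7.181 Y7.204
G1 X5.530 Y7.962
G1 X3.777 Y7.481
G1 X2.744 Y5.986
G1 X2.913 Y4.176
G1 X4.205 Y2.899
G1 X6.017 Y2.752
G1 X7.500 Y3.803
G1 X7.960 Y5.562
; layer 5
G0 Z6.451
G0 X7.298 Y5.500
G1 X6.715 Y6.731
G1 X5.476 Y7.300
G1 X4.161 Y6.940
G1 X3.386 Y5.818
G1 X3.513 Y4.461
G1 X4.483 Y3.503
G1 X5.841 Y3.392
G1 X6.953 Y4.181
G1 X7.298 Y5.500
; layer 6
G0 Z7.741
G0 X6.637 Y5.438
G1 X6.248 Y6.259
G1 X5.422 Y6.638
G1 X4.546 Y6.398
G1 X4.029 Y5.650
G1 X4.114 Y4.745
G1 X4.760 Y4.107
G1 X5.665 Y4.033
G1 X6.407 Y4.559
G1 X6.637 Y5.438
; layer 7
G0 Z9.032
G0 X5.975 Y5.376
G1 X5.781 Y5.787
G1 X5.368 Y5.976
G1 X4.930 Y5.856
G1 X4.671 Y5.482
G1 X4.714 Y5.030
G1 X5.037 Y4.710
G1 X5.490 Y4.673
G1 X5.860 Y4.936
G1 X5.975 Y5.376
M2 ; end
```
solid part
  facet normal 0.0000 0.0000 -1.0000
    outer loop
      vertex 5.745 10.610 0.000
      vertex 9.049 9.094 0.000
      vertex 10.605 5.809 0.000
    endloop
  endfacet
  facet normal 0.0000 0.0000 -1.0000
    outer loop
      vertex 2.240 9.649 0.000
      vertex 5.745 10.610 0.000
      vertex 10.605 5.809 0.000
    endloop
  endfacet
  facet normal 0.0000 0.0000 -1.0000
    outer loop
      vertex 0.173 6.658 0.000
      vertex 2.240 9.649 0.000
      vertex 10.605 5.809 0.000
    endloop
  endfacet
  facet normal 0.0000 0.0000 -1.0000
    outer loop
      vertex 0.512 3.039 0.000
      vertex 0.173 6.658 0.000
      vertex 10.605 5.809 0.000
    endloop
  endfacet
  facet normal 0.0000 0.0000 -1.0000
    outer loop
      vertex 3.097 0.484 0.000
      vertex 0.512 3.039 0.000
      vertex 10.605 5.809 0.000
    endloop
  endfacet
  facet normal 0.0000 0.0000 -1.0000
    outer loop
      vertex 6.720 0.189 0.000
      vertex 3.097 0.484 0.000
      vertex 10.605 5.809 0.000
    endloop
  endfacet
  facet normal 0.0000 0.0000 -1.0000
    outer loop
      vertex 9.685 2.292 0.000
      vertex 6.720 0.189 0.000
      vertex 10.605 5.809 0.000
    endloop
  endfacet
  facet normal 0.8135 0.3853 0.4355
    outer loop
      vertex 10.605 5.809 0.000
      vertex 9.049 9.094 0.000
      vertex 5.314 5.314 10.322
    endloop
  endfacet
  facet normal 0.3754 0.8182 0.4355
    outer loop
      vertex 9.049 9.094 0.000
      vertex 5.745 10.610 0.000
      vertex 5.314 5.314 10.322
    endloop
  endfacet
  facet normal -0.2380 0.8682 0.4355
    outer loop
      vertex 5.745 10.610 0.000
      vertex 2.240 9.649 0.000
      vertex 5.314 5.314 10.322
    endloop
  endfacet
  facet normal -0.7406 0.5118 0.4355
    outer loop
      vertex 2.240 9.649 0.000
      vertex 0.173 6.658 0.000
      vertex 5.314 5.314 10.322
    endloop
  endfacet
  facet normal -0.8963 -0.0840 0.4355
    outer loop
      vertex 0.173 6.658 0.000
      vertex 0.512 3.039 0.000
      vertex 5.314 5.314 10.322
    endloop
  endfacet
  facet normal -0.6328 -0.6402 0.4355
    outer loop
      vertex 0.512 3.039 0.000
      vertex 3.097 0.484 0.000
      vertex 5.314 5.314 10.322
    endloop
  endfacet
  facet normal -0.0731 -0.8972 0.4355
    outer loop
      vertex 3.097 0.484 0.000
      vertex 6.720 0.189 0.000
      vertex 5.314 5.314 10.322
    endloop
  endfacet
  facet normal 0.5208 -0.7342 0.4355
    outer loop
      vertex 6.720 0.189 0.000
      vertex 9.685 2.292 0.000
      vertex 5.314 5.314 10.322
    endloop
  endfacet
  facet normal 0.8709 -0.2278 0.4355
    outer loop
      vertex 9.685 2.292 0.000
      vertex 10.605 5.809 0.000
      vertex 5.314 5.314 10.322
    endloop
  endfacet
endsolid part

The G0 Z moves step by Δz≈1.290 mm. The G1 loops shrink linearly with z, so the solid tapers from its base footprint up to z≈10.3. Closing with a flat bottom cap and the tapered top and triangulating gives 16 facets — a regular 9-sided pyramid, base circumscribed radius ≈ 5.31 mm, apex at z ≈ 10.3 mm.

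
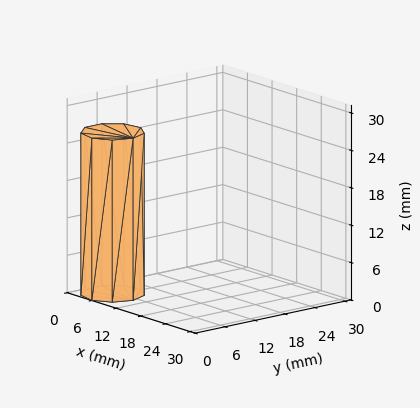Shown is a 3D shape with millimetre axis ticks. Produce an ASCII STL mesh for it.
Reading the render: the shape is a regular 9-sided prism (a cylinder approximated with 9 flat sides), circumscribed radius ≈ 5 mm, height ≈ 26 mm (dimensions read to the nearest mm from the axis ticks). For the STL, each face is triangulated and given an outward normal.

solid part
  facet normal 0.0000 0.0000 -1.0000
    outer loop
      vertex 5.9 9.9 0.0
      vertex 8.8 8.2 0.0
      vertex 10.0 5.0 0.0
    endloop
  endfacet
  facet normal 0.0000 0.0000 -1.0000
    outer loop
      vertex 2.5 9.3 0.0
      vertex 5.9 9.9 0.0
      vertex 10.0 5.0 0.0
    endloop
  endfacet
  facet normal 0.0000 0.0000 -1.0000
    outer loop
      vertex 0.3 6.7 0.0
      vertex 2.5 9.3 0.0
      vertex 10.0 5.0 0.0
    endloop
  endfacet
  facet normal 0.0000 0.0000 -1.0000
    outer loop
      vertex 0.3 3.3 0.0
      vertex 0.3 6.7 0.0
      vertex 10.0 5.0 0.0
    endloop
  endfacet
  facet normal 0.0000 0.0000 -1.0000
    outer loop
      vertex 2.5 0.7 0.0
      vertex 0.3 3.3 0.0
      vertex 10.0 5.0 0.0
    endloop
  endfacet
  facet normal 0.0000 0.0000 -1.0000
    outer loop
      vertex 5.9 0.1 0.0
      vertex 2.5 0.7 0.0
      vertex 10.0 5.0 0.0
    endloop
  endfacet
  facet normal 0.0000 0.0000 -1.0000
    outer loop
      vertex 8.8 1.8 0.0
      vertex 5.9 0.1 0.0
      vertex 10.0 5.0 0.0
    endloop
  endfacet
  facet normal 0.0000 0.0000 1.0000
    outer loop
      vertex 10.0 5.0 26.0
      vertex 8.8 8.2 26.0
      vertex 5.9 9.9 26.0
    endloop
  endfacet
  facet normal 0.0000 0.0000 1.0000
    outer loop
      vertex 10.0 5.0 26.0
      vertex 5.9 9.9 26.0
      vertex 2.5 9.3 26.0
    endloop
  endfacet
  facet normal 0.0000 0.0000 1.0000
    outer loop
      vertex 10.0 5.0 26.0
      vertex 2.5 9.3 26.0
      vertex 0.3 6.7 26.0
    endloop
  endfacet
  facet normal 0.0000 0.0000 1.0000
    outer loop
      vertex 10.0 5.0 26.0
      vertex 0.3 6.7 26.0
      vertex 0.3 3.3 26.0
    endloop
  endfacet
  facet normal 0.0000 0.0000 1.0000
    outer loop
      vertex 10.0 5.0 26.0
      vertex 0.3 3.3 26.0
      vertex 2.5 0.7 26.0
    endloop
  endfacet
  facet normal 0.0000 0.0000 1.0000
    outer loop
      vertex 10.0 5.0 26.0
      vertex 2.5 0.7 26.0
      vertex 5.9 0.1 26.0
    endloop
  endfacet
  facet normal 0.0000 0.0000 1.0000
    outer loop
      vertex 10.0 5.0 26.0
      vertex 5.9 0.1 26.0
      vertex 8.8 1.8 26.0
    endloop
  endfacet
  facet normal 0.9363 0.3511 0.0000
    outer loop
      vertex 10.0 5.0 0.0
      vertex 8.8 8.2 0.0
      vertex 8.8 8.2 26.0
    endloop
  endfacet
  facet normal 0.9363 0.3511 0.0000
    outer loop
      vertex 10.0 5.0 0.0
      vertex 8.8 8.2 26.0
      vertex 10.0 5.0 26.0
    endloop
  endfacet
  facet normal 0.5057 0.8627 0.0000
    outer loop
      vertex 8.8 8.2 0.0
      vertex 5.9 9.9 0.0
      vertex 5.9 9.9 26.0
    endloop
  endfacet
  facet normal 0.5057 0.8627 0.0000
    outer loop
      vertex 8.8 8.2 0.0
      vertex 5.9 9.9 26.0
      vertex 8.8 8.2 26.0
    endloop
  endfacet
  facet normal -0.1738 0.9848 0.0000
    outer loop
      vertex 5.9 9.9 0.0
      vertex 2.5 9.3 0.0
      vertex 2.5 9.3 26.0
    endloop
  endfacet
  facet normal -0.1738 0.9848 0.0000
    outer loop
      vertex 5.9 9.9 0.0
      vertex 2.5 9.3 26.0
      vertex 5.9 9.9 26.0
    endloop
  endfacet
  facet normal -0.7634 0.6459 0.0000
    outer loop
      vertex 2.5 9.3 0.0
      vertex 0.3 6.7 0.0
      vertex 0.3 6.7 26.0
    endloop
  endfacet
  facet normal -0.7634 0.6459 0.0000
    outer loop
      vertex 2.5 9.3 0.0
      vertex 0.3 6.7 26.0
      vertex 2.5 9.3 26.0
    endloop
  endfacet
  facet normal -1.0000 0.0000 0.0000
    outer loop
      vertex 0.3 6.7 0.0
      vertex 0.3 3.3 0.0
      vertex 0.3 3.3 26.0
    endloop
  endfacet
  facet normal -1.0000 0.0000 0.0000
    outer loop
      vertex 0.3 6.7 0.0
      vertex 0.3 3.3 26.0
      vertex 0.3 6.7 26.0
    endloop
  endfacet
  facet normal -0.7634 -0.6459 0.0000
    outer loop
      vertex 0.3 3.3 0.0
      vertex 2.5 0.7 0.0
      vertex 2.5 0.7 26.0
    endloop
  endfacet
  facet normal -0.7634 -0.6459 0.0000
    outer loop
      vertex 0.3 3.3 0.0
      vertex 2.5 0.7 26.0
      vertex 0.3 3.3 26.0
    endloop
  endfacet
  facet normal -0.1738 -0.9848 0.0000
    outer loop
      vertex 2.5 0.7 0.0
      vertex 5.9 0.1 0.0
      vertex 5.9 0.1 26.0
    endloop
  endfacet
  facet normal -0.1738 -0.9848 0.0000
    outer loop
      vertex 2.5 0.7 0.0
      vertex 5.9 0.1 26.0
      vertex 2.5 0.7 26.0
    endloop
  endfacet
  facet normal 0.5057 -0.8627 0.0000
    outer loop
      vertex 5.9 0.1 0.0
      vertex 8.8 1.8 0.0
      vertex 8.8 1.8 26.0
    endloop
  endfacet
  facet normal 0.5057 -0.8627 0.0000
    outer loop
      vertex 5.9 0.1 0.0
      vertex 8.8 1.8 26.0
      vertex 5.9 0.1 26.0
    endloop
  endfacet
  facet normal 0.9363 -0.3511 0.0000
    outer loop
      vertex 8.8 1.8 0.0
      vertex 10.0 5.0 0.0
      vertex 10.0 5.0 26.0
    endloop
  endfacet
  facet normal 0.9363 -0.3511 0.0000
    outer loop
      vertex 8.8 1.8 0.0
      vertex 10.0 5.0 26.0
      vertex 8.8 1.8 26.0
    endloop
  endfacet
endsolid part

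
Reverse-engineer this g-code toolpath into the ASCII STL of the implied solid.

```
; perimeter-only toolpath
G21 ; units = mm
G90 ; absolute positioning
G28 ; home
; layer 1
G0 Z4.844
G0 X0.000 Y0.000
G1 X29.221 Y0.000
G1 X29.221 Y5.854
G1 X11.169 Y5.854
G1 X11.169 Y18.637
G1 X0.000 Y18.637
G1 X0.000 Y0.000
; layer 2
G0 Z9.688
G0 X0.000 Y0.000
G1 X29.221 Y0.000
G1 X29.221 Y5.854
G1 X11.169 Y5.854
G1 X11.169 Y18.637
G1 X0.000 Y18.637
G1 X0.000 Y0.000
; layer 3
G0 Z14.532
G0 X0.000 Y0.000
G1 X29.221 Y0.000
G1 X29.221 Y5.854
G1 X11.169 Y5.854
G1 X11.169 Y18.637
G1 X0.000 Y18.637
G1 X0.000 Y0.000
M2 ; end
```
solid part
  facet normal 0.0000 0.0000 -1.0000
    outer loop
      vertex 29.221 5.854 0.000
      vertex 29.221 0.000 0.000
      vertex 0.000 0.000 0.000
    endloop
  endfacet
  facet normal 0.0000 0.0000 -1.0000
    outer loop
      vertex 11.169 5.854 0.000
      vertex 29.221 5.854 0.000
      vertex 0.000 0.000 0.000
    endloop
  endfacet
  facet normal 0.0000 0.0000 -1.0000
    outer loop
      vertex 11.169 18.637 0.000
      vertex 11.169 5.854 0.000
      vertex 0.000 0.000 0.000
    endloop
  endfacet
  facet normal 0.0000 0.0000 -1.0000
    outer loop
      vertex 0.000 18.637 0.000
      vertex 11.169 18.637 0.000
      vertex 0.000 0.000 0.000
    endloop
  endfacet
  facet normal 0.0000 0.0000 1.0000
    outer loop
      vertex 0.000 0.000 14.532
      vertex 29.221 0.000 14.532
      vertex 29.221 5.854 14.532
    endloop
  endfacet
  facet normal 0.0000 0.0000 1.0000
    outer loop
      vertex 0.000 0.000 14.532
      vertex 29.221 5.854 14.532
      vertex 11.169 5.854 14.532
    endloop
  endfacet
  facet normal 0.0000 0.0000 1.0000
    outer loop
      vertex 0.000 0.000 14.532
      vertex 11.169 5.854 14.532
      vertex 11.169 18.637 14.532
    endloop
  endfacet
  facet normal 0.0000 0.0000 1.0000
    outer loop
      vertex 0.000 0.000 14.532
      vertex 11.169 18.637 14.532
      vertex 0.000 18.637 14.532
    endloop
  endfacet
  facet normal 0.0000 -1.0000 0.0000
    outer loop
      vertex 0.000 0.000 0.000
      vertex 29.221 0.000 0.000
      vertex 29.221 0.000 14.532
    endloop
  endfacet
  facet normal 0.0000 -1.0000 0.0000
    outer loop
      vertex 0.000 0.000 0.000
      vertex 29.221 0.000 14.532
      vertex 0.000 0.000 14.532
    endloop
  endfacet
  facet normal 1.0000 0.0000 0.0000
    outer loop
      vertex 29.221 0.000 0.000
      vertex 29.221 5.854 0.000
      vertex 29.221 5.854 14.532
    endloop
  endfacet
  facet normal 1.0000 0.0000 0.0000
    outer loop
      vertex 29.221 0.000 0.000
      vertex 29.221 5.854 14.532
      vertex 29.221 0.000 14.532
    endloop
  endfacet
  facet normal 0.0000 1.0000 0.0000
    outer loop
      vertex 29.221 5.854 0.000
      vertex 11.169 5.854 0.000
      vertex 11.169 5.854 14.532
    endloop
  endfacet
  facet normal 0.0000 1.0000 0.0000
    outer loop
      vertex 29.221 5.854 0.000
      vertex 11.169 5.854 14.532
      vertex 29.221 5.854 14.532
    endloop
  endfacet
  facet normal 1.0000 0.0000 0.0000
    outer loop
      vertex 11.169 5.854 0.000
      vertex 11.169 18.637 0.000
      vertex 11.169 18.637 14.532
    endloop
  endfacet
  facet normal 1.0000 0.0000 0.0000
    outer loop
      vertex 11.169 5.854 0.000
      vertex 11.169 18.637 14.532
      vertex 11.169 5.854 14.532
    endloop
  endfacet
  facet normal 0.0000 1.0000 0.0000
    outer loop
      vertex 11.169 18.637 0.000
      vertex 0.000 18.637 0.000
      vertex 0.000 18.637 14.532
    endloop
  endfacet
  facet normal 0.0000 1.0000 0.0000
    outer loop
      vertex 11.169 18.637 0.000
      vertex 0.000 18.637 14.532
      vertex 11.169 18.637 14.532
    endloop
  endfacet
  facet normal -1.0000 0.0000 0.0000
    outer loop
      vertex 0.000 18.637 0.000
      vertex 0.000 0.000 0.000
      vertex 0.000 0.000 14.532
    endloop
  endfacet
  facet normal -1.0000 0.0000 0.0000
    outer loop
      vertex 0.000 18.637 0.000
      vertex 0.000 0.000 14.532
      vertex 0.000 18.637 14.532
    endloop
  endfacet
endsolid part

The G0 Z moves step by Δz≈4.844 mm. Every layer's G1 loop is the same polygon, so the solid is a straight extrusion of it from z=0 to z≈14.5. Closing with flat bottom and top caps and triangulating gives 20 facets — an L-shaped prism: outer 29.2 × 18.6 mm, arm thicknesses ≈ 5.85 mm (horizontal) and 11.2 mm (vertical), extruded 14.5 mm in z.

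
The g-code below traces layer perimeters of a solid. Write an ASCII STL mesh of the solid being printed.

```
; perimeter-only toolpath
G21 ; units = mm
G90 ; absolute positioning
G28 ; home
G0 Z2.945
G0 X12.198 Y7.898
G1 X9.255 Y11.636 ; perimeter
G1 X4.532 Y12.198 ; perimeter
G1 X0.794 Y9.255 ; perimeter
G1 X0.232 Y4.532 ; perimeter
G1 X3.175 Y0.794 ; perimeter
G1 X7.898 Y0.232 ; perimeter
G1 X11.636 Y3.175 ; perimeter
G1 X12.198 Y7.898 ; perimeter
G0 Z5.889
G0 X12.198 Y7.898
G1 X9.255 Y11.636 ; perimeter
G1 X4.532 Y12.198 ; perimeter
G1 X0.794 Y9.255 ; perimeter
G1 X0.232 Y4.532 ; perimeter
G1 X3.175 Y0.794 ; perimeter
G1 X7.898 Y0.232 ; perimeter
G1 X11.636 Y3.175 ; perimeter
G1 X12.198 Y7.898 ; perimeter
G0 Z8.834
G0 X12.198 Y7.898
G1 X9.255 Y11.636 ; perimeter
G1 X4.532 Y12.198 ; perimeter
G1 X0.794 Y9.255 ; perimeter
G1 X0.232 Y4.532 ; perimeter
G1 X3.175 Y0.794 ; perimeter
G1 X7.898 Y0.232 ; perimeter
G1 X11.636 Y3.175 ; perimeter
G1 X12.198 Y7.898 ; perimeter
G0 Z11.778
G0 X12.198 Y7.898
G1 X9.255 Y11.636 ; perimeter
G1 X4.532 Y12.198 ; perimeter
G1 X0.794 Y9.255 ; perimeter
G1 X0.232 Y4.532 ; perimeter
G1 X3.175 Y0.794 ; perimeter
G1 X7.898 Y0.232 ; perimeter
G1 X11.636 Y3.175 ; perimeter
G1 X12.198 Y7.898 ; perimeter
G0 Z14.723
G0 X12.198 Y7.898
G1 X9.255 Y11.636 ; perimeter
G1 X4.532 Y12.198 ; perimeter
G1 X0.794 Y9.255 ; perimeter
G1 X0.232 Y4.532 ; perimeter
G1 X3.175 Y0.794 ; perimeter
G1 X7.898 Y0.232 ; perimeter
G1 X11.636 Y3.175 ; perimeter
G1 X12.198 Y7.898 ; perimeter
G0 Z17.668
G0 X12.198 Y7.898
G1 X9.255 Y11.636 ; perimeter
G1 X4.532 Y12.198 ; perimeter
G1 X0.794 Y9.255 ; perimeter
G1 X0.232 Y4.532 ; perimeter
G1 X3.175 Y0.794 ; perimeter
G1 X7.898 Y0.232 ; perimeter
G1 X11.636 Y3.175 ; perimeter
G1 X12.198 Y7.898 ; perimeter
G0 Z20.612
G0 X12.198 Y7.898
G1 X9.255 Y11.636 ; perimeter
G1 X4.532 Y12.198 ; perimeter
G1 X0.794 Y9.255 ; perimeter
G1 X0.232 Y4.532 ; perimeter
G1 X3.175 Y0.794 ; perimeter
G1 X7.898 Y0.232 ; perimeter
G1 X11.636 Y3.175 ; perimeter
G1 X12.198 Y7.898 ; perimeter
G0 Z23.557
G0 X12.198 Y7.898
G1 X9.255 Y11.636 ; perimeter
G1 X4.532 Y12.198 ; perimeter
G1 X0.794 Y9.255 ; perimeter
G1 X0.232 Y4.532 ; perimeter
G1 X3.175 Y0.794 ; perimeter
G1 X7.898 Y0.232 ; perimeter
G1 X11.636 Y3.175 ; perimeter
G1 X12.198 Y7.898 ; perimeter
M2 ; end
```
solid part
  facet normal 0.0000 0.0000 -1.0000
    outer loop
      vertex 4.532 12.198 0.000
      vertex 9.255 11.636 0.000
      vertex 12.198 7.898 0.000
    endloop
  endfacet
  facet normal 0.0000 0.0000 -1.0000
    outer loop
      vertex 0.794 9.255 0.000
      vertex 4.532 12.198 0.000
      vertex 12.198 7.898 0.000
    endloop
  endfacet
  facet normal 0.0000 0.0000 -1.0000
    outer loop
      vertex 0.232 4.532 0.000
      vertex 0.794 9.255 0.000
      vertex 12.198 7.898 0.000
    endloop
  endfacet
  facet normal 0.0000 0.0000 -1.0000
    outer loop
      vertex 3.175 0.794 0.000
      vertex 0.232 4.532 0.000
      vertex 12.198 7.898 0.000
    endloop
  endfacet
  facet normal 0.0000 0.0000 -1.0000
    outer loop
      vertex 7.898 0.232 0.000
      vertex 3.175 0.794 0.000
      vertex 12.198 7.898 0.000
    endloop
  endfacet
  facet normal 0.0000 0.0000 -1.0000
    outer loop
      vertex 11.636 3.175 0.000
      vertex 7.898 0.232 0.000
      vertex 12.198 7.898 0.000
    endloop
  endfacet
  facet normal 0.0000 0.0000 1.0000
    outer loop
      vertex 12.198 7.898 23.557
      vertex 9.255 11.636 23.557
      vertex 4.532 12.198 23.557
    endloop
  endfacet
  facet normal 0.0000 0.0000 1.0000
    outer loop
      vertex 12.198 7.898 23.557
      vertex 4.532 12.198 23.557
      vertex 0.794 9.255 23.557
    endloop
  endfacet
  facet normal 0.0000 0.0000 1.0000
    outer loop
      vertex 12.198 7.898 23.557
      vertex 0.794 9.255 23.557
      vertex 0.232 4.532 23.557
    endloop
  endfacet
  facet normal 0.0000 0.0000 1.0000
    outer loop
      vertex 12.198 7.898 23.557
      vertex 0.232 4.532 23.557
      vertex 3.175 0.794 23.557
    endloop
  endfacet
  facet normal 0.0000 0.0000 1.0000
    outer loop
      vertex 12.198 7.898 23.557
      vertex 3.175 0.794 23.557
      vertex 7.898 0.232 23.557
    endloop
  endfacet
  facet normal 0.0000 0.0000 1.0000
    outer loop
      vertex 12.198 7.898 23.557
      vertex 7.898 0.232 23.557
      vertex 11.636 3.175 23.557
    endloop
  endfacet
  facet normal 0.7857 0.6186 0.0000
    outer loop
      vertex 12.198 7.898 0.000
      vertex 9.255 11.636 0.000
      vertex 9.255 11.636 23.557
    endloop
  endfacet
  facet normal 0.7857 0.6186 0.0000
    outer loop
      vertex 12.198 7.898 0.000
      vertex 9.255 11.636 23.557
      vertex 12.198 7.898 23.557
    endloop
  endfacet
  facet normal 0.1182 0.9930 0.0000
    outer loop
      vertex 9.255 11.636 0.000
      vertex 4.532 12.198 0.000
      vertex 4.532 12.198 23.557
    endloop
  endfacet
  facet normal 0.1182 0.9930 0.0000
    outer loop
      vertex 9.255 11.636 0.000
      vertex 4.532 12.198 23.557
      vertex 9.255 11.636 23.557
    endloop
  endfacet
  facet normal -0.6186 0.7857 0.0000
    outer loop
      vertex 4.532 12.198 0.000
      vertex 0.794 9.255 0.000
      vertex 0.794 9.255 23.557
    endloop
  endfacet
  facet normal -0.6186 0.7857 0.0000
    outer loop
      vertex 4.532 12.198 0.000
      vertex 0.794 9.255 23.557
      vertex 4.532 12.198 23.557
    endloop
  endfacet
  facet normal -0.9930 0.1182 0.0000
    outer loop
      vertex 0.794 9.255 0.000
      vertex 0.232 4.532 0.000
      vertex 0.232 4.532 23.557
    endloop
  endfacet
  facet normal -0.9930 0.1182 0.0000
    outer loop
      vertex 0.794 9.255 0.000
      vertex 0.232 4.532 23.557
      vertex 0.794 9.255 23.557
    endloop
  endfacet
  facet normal -0.7857 -0.6186 0.0000
    outer loop
      vertex 0.232 4.532 0.000
      vertex 3.175 0.794 0.000
      vertex 3.175 0.794 23.557
    endloop
  endfacet
  facet normal -0.7857 -0.6186 0.0000
    outer loop
      vertex 0.232 4.532 0.000
      vertex 3.175 0.794 23.557
      vertex 0.232 4.532 23.557
    endloop
  endfacet
  facet normal -0.1182 -0.9930 0.0000
    outer loop
      vertex 3.175 0.794 0.000
      vertex 7.898 0.232 0.000
      vertex 7.898 0.232 23.557
    endloop
  endfacet
  facet normal -0.1182 -0.9930 0.0000
    outer loop
      vertex 3.175 0.794 0.000
      vertex 7.898 0.232 23.557
      vertex 3.175 0.794 23.557
    endloop
  endfacet
  facet normal 0.6186 -0.7857 0.0000
    outer loop
      vertex 7.898 0.232 0.000
      vertex 11.636 3.175 0.000
      vertex 11.636 3.175 23.557
    endloop
  endfacet
  facet normal 0.6186 -0.7857 0.0000
    outer loop
      vertex 7.898 0.232 0.000
      vertex 11.636 3.175 23.557
      vertex 7.898 0.232 23.557
    endloop
  endfacet
  facet normal 0.9930 -0.1182 0.0000
    outer loop
      vertex 11.636 3.175 0.000
      vertex 12.198 7.898 0.000
      vertex 12.198 7.898 23.557
    endloop
  endfacet
  facet normal 0.9930 -0.1182 0.0000
    outer loop
      vertex 11.636 3.175 0.000
      vertex 12.198 7.898 23.557
      vertex 11.636 3.175 23.557
    endloop
  endfacet
endsolid part

The G0 Z moves step by Δz≈2.945 mm. Every layer's G1 loop is the same polygon, so the solid is a straight extrusion of it from z=0 to z≈23.6. Closing with flat bottom and top caps and triangulating gives 28 facets — a regular 8-sided prism (a cylinder approximated with 8 flat sides), circumscribed radius ≈ 6.21 mm, height ≈ 23.6 mm.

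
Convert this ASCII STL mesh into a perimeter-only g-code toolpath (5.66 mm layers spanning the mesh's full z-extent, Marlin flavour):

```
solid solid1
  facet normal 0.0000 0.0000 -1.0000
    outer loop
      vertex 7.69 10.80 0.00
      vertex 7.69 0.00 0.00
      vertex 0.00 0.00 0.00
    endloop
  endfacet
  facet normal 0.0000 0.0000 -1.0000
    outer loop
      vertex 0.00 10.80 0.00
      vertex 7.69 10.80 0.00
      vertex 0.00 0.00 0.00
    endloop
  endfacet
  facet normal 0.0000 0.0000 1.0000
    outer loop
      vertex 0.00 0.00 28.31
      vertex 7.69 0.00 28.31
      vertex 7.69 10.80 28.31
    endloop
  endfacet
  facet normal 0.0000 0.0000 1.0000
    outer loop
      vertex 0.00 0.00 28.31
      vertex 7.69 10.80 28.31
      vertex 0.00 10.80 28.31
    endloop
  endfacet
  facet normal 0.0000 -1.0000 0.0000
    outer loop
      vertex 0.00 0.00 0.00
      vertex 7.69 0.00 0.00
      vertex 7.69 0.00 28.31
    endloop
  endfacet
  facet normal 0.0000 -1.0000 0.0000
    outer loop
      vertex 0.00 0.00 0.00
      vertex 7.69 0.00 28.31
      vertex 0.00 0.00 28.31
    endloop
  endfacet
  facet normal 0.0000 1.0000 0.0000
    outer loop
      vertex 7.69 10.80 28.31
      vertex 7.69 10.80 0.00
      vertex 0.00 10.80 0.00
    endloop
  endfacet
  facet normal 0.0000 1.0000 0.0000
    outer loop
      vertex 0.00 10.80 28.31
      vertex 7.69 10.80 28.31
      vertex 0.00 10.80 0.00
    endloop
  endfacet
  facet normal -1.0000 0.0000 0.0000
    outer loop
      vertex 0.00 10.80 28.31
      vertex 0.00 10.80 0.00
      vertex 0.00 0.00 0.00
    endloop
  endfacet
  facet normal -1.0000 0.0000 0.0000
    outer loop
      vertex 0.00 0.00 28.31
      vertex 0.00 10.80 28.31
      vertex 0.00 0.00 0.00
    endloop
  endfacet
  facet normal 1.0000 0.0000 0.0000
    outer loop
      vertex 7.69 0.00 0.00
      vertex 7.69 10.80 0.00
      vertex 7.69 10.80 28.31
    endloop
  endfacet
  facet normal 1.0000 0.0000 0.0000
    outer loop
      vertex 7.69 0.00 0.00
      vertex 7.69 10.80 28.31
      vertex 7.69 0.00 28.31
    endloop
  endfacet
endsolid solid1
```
; perimeter-only toolpath
G21 ; units = mm
G90 ; absolute positioning
G28 ; home
; layer 1
G0 Z5.66
G0 X0.00 Y0.00
G1 X7.69 Y0.00
G1 X7.69 Y10.80
G1 X0.00 Y10.80
G1 X0.00 Y0.00
; layer 2
G0 Z11.32
G0 X0.00 Y0.00
G1 X7.69 Y0.00
G1 X7.69 Y10.80
G1 X0.00 Y10.80
G1 X0.00 Y0.00
; layer 3
G0 Z16.99
G0 X0.00 Y0.00
G1 X7.69 Y0.00
G1 X7.69 Y10.80
G1 X0.00 Y10.80
G1 X0.00 Y0.00
; layer 4
G0 Z22.65
G0 X0.00 Y0.00
G1 X7.69 Y0.00
G1 X7.69 Y10.80
G1 X0.00 Y10.80
G1 X0.00 Y0.00
; layer 5
G0 Z28.31
G0 X0.00 Y0.00
G1 X7.69 Y0.00
G1 X7.69 Y10.80
G1 X0.00 Y10.80
G1 X0.00 Y0.00
M2 ; end

The solid is a rectangular box, roughly 7.69 × 10.8 mm footprint and 28.3 mm tall. Slicing at Δz = 5.66 mm — 5 equal slices spanning the solid's height, so layer i sits at z = i·h/5 — gives 5 non-empty perimeters. Each is a 4-segment closed polygon; G0 lifts to the layer z and rapids to the start vertex, then G1 traces the edges.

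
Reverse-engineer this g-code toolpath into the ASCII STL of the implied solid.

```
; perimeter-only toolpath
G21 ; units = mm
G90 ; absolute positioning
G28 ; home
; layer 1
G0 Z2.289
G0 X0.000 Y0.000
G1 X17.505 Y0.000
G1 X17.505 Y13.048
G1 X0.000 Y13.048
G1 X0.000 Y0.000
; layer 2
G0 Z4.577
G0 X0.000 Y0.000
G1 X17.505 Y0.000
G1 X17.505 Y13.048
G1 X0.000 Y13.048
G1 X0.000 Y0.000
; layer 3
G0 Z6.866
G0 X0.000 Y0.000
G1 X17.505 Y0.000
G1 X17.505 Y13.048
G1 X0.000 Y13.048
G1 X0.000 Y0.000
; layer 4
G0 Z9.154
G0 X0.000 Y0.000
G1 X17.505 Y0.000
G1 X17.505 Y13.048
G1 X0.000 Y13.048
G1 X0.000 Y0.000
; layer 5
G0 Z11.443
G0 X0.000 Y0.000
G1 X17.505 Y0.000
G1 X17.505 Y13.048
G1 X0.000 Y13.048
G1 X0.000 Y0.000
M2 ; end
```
solid part
  facet normal 0.0000 0.0000 -1.0000
    outer loop
      vertex 17.505 13.048 0.000
      vertex 17.505 0.000 0.000
      vertex 0.000 0.000 0.000
    endloop
  endfacet
  facet normal 0.0000 0.0000 -1.0000
    outer loop
      vertex 0.000 13.048 0.000
      vertex 17.505 13.048 0.000
      vertex 0.000 0.000 0.000
    endloop
  endfacet
  facet normal 0.0000 0.0000 1.0000
    outer loop
      vertex 0.000 0.000 11.443
      vertex 17.505 0.000 11.443
      vertex 17.505 13.048 11.443
    endloop
  endfacet
  facet normal 0.0000 0.0000 1.0000
    outer loop
      vertex 0.000 0.000 11.443
      vertex 17.505 13.048 11.443
      vertex 0.000 13.048 11.443
    endloop
  endfacet
  facet normal 0.0000 -1.0000 0.0000
    outer loop
      vertex 0.000 0.000 0.000
      vertex 17.505 0.000 0.000
      vertex 17.505 0.000 11.443
    endloop
  endfacet
  facet normal 0.0000 -1.0000 0.0000
    outer loop
      vertex 0.000 0.000 0.000
      vertex 17.505 0.000 11.443
      vertex 0.000 0.000 11.443
    endloop
  endfacet
  facet normal 0.0000 1.0000 0.0000
    outer loop
      vertex 17.505 13.048 11.443
      vertex 17.505 13.048 0.000
      vertex 0.000 13.048 0.000
    endloop
  endfacet
  facet normal 0.0000 1.0000 0.0000
    outer loop
      vertex 0.000 13.048 11.443
      vertex 17.505 13.048 11.443
      vertex 0.000 13.048 0.000
    endloop
  endfacet
  facet normal -1.0000 0.0000 0.0000
    outer loop
      vertex 0.000 13.048 11.443
      vertex 0.000 13.048 0.000
      vertex 0.000 0.000 0.000
    endloop
  endfacet
  facet normal -1.0000 0.0000 0.0000
    outer loop
      vertex 0.000 0.000 11.443
      vertex 0.000 13.048 11.443
      vertex 0.000 0.000 0.000
    endloop
  endfacet
  facet normal 1.0000 0.0000 0.0000
    outer loop
      vertex 17.505 0.000 0.000
      vertex 17.505 13.048 0.000
      vertex 17.505 13.048 11.443
    endloop
  endfacet
  facet normal 1.0000 0.0000 0.0000
    outer loop
      vertex 17.505 0.000 0.000
      vertex 17.505 13.048 11.443
      vertex 17.505 0.000 11.443
    endloop
  endfacet
endsolid part

The G0 Z moves step by Δz≈2.289 mm. Every layer's G1 loop is the same polygon, so the solid is a straight extrusion of it from z=0 to z≈11.4. Closing with flat bottom and top caps and triangulating gives 12 facets — a rectangular box, roughly 17.5 × 13 mm footprint and 11.4 mm tall.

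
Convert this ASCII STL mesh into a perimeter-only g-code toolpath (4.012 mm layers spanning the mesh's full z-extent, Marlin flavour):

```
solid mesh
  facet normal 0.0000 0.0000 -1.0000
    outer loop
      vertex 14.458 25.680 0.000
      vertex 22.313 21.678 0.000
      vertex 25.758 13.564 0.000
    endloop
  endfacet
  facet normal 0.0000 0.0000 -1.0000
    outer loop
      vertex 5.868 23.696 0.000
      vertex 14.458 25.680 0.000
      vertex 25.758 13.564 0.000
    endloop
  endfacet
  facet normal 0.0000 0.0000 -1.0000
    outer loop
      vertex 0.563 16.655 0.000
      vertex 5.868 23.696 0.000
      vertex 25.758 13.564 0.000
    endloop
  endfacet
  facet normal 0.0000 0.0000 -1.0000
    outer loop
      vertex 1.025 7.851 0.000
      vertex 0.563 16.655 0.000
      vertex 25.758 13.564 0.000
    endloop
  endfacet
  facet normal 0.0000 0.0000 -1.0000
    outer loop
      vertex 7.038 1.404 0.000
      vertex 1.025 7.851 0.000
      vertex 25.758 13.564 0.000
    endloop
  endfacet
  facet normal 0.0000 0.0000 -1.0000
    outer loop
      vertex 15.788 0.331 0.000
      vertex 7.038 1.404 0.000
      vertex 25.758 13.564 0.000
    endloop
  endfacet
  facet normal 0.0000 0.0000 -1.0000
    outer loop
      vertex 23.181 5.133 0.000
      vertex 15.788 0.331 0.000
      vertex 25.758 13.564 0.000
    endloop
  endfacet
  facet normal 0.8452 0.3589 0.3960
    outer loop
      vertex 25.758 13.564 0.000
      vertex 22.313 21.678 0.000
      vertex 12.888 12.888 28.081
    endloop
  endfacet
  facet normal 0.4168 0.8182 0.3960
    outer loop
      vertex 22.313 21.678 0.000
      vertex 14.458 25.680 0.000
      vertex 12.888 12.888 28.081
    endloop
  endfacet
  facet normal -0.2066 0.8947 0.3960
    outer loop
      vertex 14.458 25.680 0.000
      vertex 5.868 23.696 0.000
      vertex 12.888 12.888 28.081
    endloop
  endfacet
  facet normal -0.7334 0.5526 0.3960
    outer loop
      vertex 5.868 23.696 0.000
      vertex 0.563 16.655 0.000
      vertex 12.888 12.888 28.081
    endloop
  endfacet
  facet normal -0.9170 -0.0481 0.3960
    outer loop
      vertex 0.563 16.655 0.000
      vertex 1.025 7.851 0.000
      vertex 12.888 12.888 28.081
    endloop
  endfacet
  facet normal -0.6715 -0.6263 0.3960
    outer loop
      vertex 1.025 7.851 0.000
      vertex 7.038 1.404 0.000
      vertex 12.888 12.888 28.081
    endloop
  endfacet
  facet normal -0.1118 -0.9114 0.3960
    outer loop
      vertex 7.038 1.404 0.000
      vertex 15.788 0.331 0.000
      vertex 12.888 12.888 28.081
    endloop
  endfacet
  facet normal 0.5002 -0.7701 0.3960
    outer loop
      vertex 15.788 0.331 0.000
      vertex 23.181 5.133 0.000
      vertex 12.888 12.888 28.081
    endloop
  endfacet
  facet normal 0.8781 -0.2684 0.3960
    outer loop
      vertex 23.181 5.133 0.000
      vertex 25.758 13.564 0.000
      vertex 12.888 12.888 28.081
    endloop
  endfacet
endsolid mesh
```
; perimeter-only toolpath
G21 ; units = mm
G90 ; absolute positioning
G28 ; home
; layer 1
G0 Z4.012
G0 X23.919 Y13.467
G1 X20.967 Y20.422
G1 X14.234 Y23.853
G1 X6.871 Y22.152
G1 X2.324 Y16.117
G1 X2.720 Y8.571
G1 X7.874 Y3.045
G1 X15.374 Y2.125
G1 X21.711 Y6.241
G1 X23.919 Y13.467
; layer 2
G0 Z8.023
G0 X22.081 Y13.371
G1 X19.620 Y19.167
G1 X14.009 Y22.025
G1 X7.874 Y20.608
G1 X4.084 Y15.579
G1 X4.414 Y9.290
G1 X8.709 Y4.685
G1 X14.959 Y3.919
G1 X20.240 Y7.349
G1 X22.081 Y13.371
; layer 3
G0 Z12.035
G0 X20.242 Y13.274
G1 X18.274 Y17.911
G1 X13.785 Y20.198
G1 X8.877 Y19.064
G1 X5.845 Y15.041
G1 X6.109 Y10.010
G1 X9.545 Y6.326
G1 X14.545 Y5.713
G1 X18.770 Y8.457
G1 X20.242 Y13.274
; layer 4
G0 Z16.046
G0 X18.404 Y13.178
G1 X16.927 Y16.655
G1 X13.561 Y18.370
G1 X9.879 Y17.520
G1 X7.606 Y14.502
G1 X7.804 Y10.729
G1 X10.381 Y7.966
G1 X14.131 Y7.506
G1 X17.299 Y9.564
G1 X18.404 Y13.178
; layer 5
G0 Z20.058
G0 X16.565 Y13.081
G1 X15.581 Y15.399
G1 X13.337 Y16.543
G1 X10.882 Y15.976
G1 X9.367 Y13.964
G1 X9.499 Y11.449
G1 X11.217 Y9.607
G1 X13.717 Y9.300
G1 X15.829 Y10.672
G1 X16.565 Y13.081
; layer 6
G0 Z24.069
G0 X14.727 Y12.985
G1 X14.234 Y14.144
G1 X13.112 Y14.715
G1 X11.885 Y14.432
G1 X11.127 Y13.426
G1 X11.193 Y12.168
G1 X12.052 Y11.247
G1 X13.302 Y11.094
G1 X14.358 Y11.780
G1 X14.727 Y12.985
M2 ; end

The solid is a regular 9-sided pyramid, base circumscribed radius ≈ 12.9 mm, apex at z ≈ 28.1 mm. Slicing at Δz = 4.012 mm — 7 equal slices spanning the solid's height, so layer i sits at z = i·h/7 — gives 6 non-empty perimeters. Each is a 9-segment closed polygon; G0 lifts to the layer z and rapids to the start vertex, then G1 traces the edges. The cross-section shrinks linearly with z (the slice at the apex is degenerate and omitted).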